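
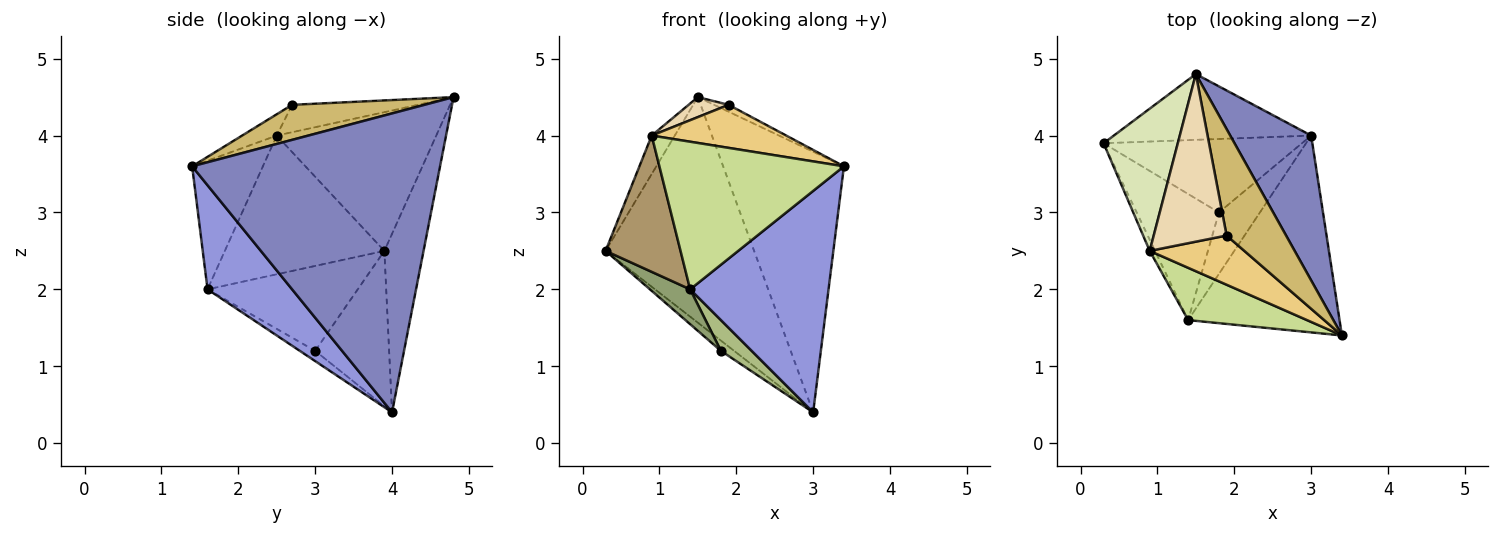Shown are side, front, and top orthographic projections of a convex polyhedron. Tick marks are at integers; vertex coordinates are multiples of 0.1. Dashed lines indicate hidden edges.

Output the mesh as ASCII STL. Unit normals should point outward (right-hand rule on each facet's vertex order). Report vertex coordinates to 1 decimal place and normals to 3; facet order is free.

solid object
 facet normal -0.246 0.931 -0.271
  outer loop
   vertex 1.5 4.8 4.5
   vertex 3.0 4.0 0.4
   vertex 0.3 3.9 2.5
  endloop
 endfacet
 facet normal 0.873 0.426 0.237
  outer loop
   vertex 1.5 4.8 4.5
   vertex 3.4 1.4 3.6
   vertex 3.0 4.0 0.4
  endloop
 endfacet
 facet normal 0.415 -0.680 -0.604
  outer loop
   vertex 1.4 1.6 2.0
   vertex 3.0 4.0 0.4
   vertex 3.4 1.4 3.6
  endloop
 endfacet
 facet normal -0.613 0.109 -0.783
  outer loop
   vertex 1.8 3.0 1.2
   vertex 0.3 3.9 2.5
   vertex 3.0 4.0 0.4
  endloop
 endfacet
 facet normal -0.705 -0.189 -0.683
  outer loop
   vertex 1.8 3.0 1.2
   vertex 1.4 1.6 2.0
   vertex 0.3 3.9 2.5
  endloop
 endfacet
 facet normal -0.218 -0.436 -0.873
  outer loop
   vertex 1.8 3.0 1.2
   vertex 3.0 4.0 0.4
   vertex 1.4 1.6 2.0
  endloop
 endfacet
 facet normal -0.340 -0.887 0.314
  outer loop
   vertex 0.9 2.5 4.0
   vertex 1.4 1.6 2.0
   vertex 3.4 1.4 3.6
  endloop
 endfacet
 facet normal -0.875 0.126 0.468
  outer loop
   vertex 0.9 2.5 4.0
   vertex 1.5 4.8 4.5
   vertex 0.3 3.9 2.5
  endloop
 endfacet
 facet normal -0.905 -0.425 -0.035
  outer loop
   vertex 0.9 2.5 4.0
   vertex 0.3 3.9 2.5
   vertex 1.4 1.6 2.0
  endloop
 endfacet
 facet normal 0.507 0.056 0.860
  outer loop
   vertex 1.9 2.7 4.4
   vertex 3.4 1.4 3.6
   vertex 1.5 4.8 4.5
  endloop
 endfacet
 facet normal -0.167 -0.649 0.742
  outer loop
   vertex 1.9 2.7 4.4
   vertex 0.9 2.5 4.0
   vertex 3.4 1.4 3.6
  endloop
 endfacet
 facet normal -0.350 -0.111 0.930
  outer loop
   vertex 1.9 2.7 4.4
   vertex 1.5 4.8 4.5
   vertex 0.9 2.5 4.0
  endloop
 endfacet
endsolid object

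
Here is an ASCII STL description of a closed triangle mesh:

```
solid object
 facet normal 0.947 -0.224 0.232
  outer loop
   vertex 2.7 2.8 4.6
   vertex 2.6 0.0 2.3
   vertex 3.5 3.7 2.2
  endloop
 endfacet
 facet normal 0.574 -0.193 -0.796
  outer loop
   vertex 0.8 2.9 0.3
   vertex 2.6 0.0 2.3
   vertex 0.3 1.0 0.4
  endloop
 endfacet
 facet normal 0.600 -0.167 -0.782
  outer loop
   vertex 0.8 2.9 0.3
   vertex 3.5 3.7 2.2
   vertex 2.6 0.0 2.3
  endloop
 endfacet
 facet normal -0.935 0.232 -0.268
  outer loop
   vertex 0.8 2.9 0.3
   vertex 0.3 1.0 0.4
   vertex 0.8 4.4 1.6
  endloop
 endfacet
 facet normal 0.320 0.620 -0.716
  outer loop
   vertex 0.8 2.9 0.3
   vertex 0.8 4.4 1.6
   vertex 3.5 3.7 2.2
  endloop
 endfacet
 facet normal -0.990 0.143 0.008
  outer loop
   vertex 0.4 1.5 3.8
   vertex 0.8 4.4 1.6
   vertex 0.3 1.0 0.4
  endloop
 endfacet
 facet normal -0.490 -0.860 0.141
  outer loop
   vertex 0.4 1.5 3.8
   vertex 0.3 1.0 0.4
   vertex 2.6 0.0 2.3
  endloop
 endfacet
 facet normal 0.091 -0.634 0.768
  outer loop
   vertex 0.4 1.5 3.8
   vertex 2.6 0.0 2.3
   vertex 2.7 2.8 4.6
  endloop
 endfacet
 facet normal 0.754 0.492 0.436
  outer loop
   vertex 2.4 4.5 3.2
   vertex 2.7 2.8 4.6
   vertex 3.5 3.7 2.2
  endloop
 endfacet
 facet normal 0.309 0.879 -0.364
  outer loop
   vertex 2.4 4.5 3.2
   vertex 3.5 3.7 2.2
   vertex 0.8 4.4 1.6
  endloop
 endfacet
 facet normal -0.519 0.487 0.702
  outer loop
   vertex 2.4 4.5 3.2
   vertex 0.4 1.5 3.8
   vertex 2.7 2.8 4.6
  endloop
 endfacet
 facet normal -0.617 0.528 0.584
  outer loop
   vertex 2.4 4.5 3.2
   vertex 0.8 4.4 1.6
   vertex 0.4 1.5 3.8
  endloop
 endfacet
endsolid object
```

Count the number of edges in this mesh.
18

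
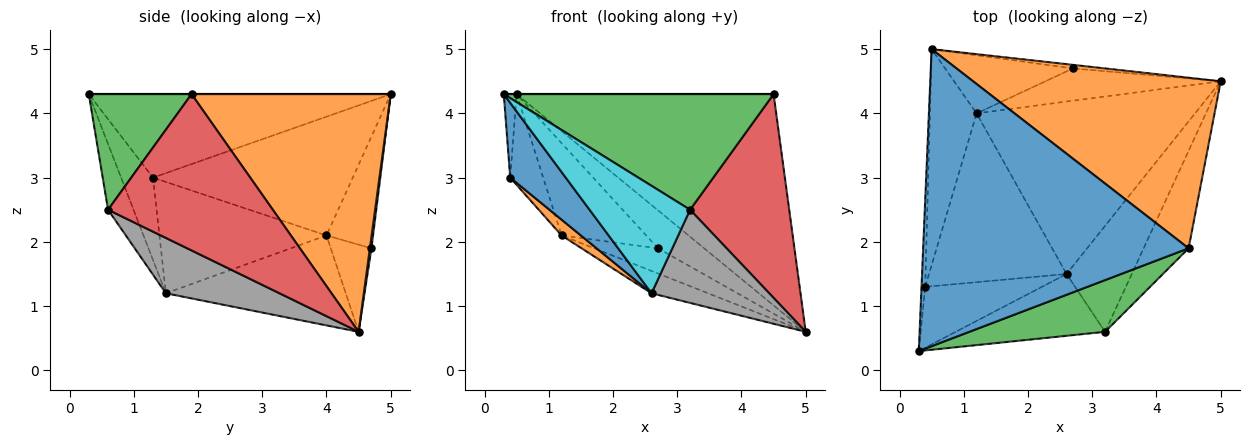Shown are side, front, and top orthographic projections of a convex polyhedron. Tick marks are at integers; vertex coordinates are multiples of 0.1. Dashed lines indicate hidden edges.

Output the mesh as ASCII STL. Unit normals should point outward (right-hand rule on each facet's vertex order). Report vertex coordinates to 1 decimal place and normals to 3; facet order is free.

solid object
 facet normal 0.000 0.000 1.000
  outer loop
   vertex 4.5 1.9 4.3
   vertex 0.5 5.0 4.3
   vertex 0.3 0.3 4.3
  endloop
 endfacet
 facet normal 0.516 0.666 0.538
  outer loop
   vertex 4.5 1.9 4.3
   vertex 5.0 4.5 0.6
   vertex 0.5 5.0 4.3
  endloop
 endfacet
 facet normal 0.328 -0.862 0.386
  outer loop
   vertex 3.2 0.6 2.5
   vertex 4.5 1.9 4.3
   vertex 0.3 0.3 4.3
  endloop
 endfacet
 facet normal 0.832 -0.501 -0.239
  outer loop
   vertex 3.2 0.6 2.5
   vertex 5.0 4.5 0.6
   vertex 4.5 1.9 4.3
  endloop
 endfacet
 facet normal 0.034 0.995 -0.094
  outer loop
   vertex 2.7 4.7 1.9
   vertex 0.5 5.0 4.3
   vertex 5.0 4.5 0.6
  endloop
 endfacet
 facet normal -0.365 0.573 -0.734
  outer loop
   vertex 2.7 4.7 1.9
   vertex 5.0 4.5 0.6
   vertex 1.2 4.0 2.1
  endloop
 endfacet
 facet normal -0.422 0.767 -0.483
  outer loop
   vertex 2.7 4.7 1.9
   vertex 1.2 4.0 2.1
   vertex 0.5 5.0 4.3
  endloop
 endfacet
 facet normal 0.537 -0.557 -0.633
  outer loop
   vertex 2.6 1.5 1.2
   vertex 5.0 4.5 0.6
   vertex 3.2 0.6 2.5
  endloop
 endfacet
 facet normal -0.378 0.119 -0.918
  outer loop
   vertex 2.6 1.5 1.2
   vertex 1.2 4.0 2.1
   vertex 5.0 4.5 0.6
  endloop
 endfacet
 facet normal -0.215 -0.847 -0.487
  outer loop
   vertex 2.6 1.5 1.2
   vertex 3.2 0.6 2.5
   vertex 0.3 0.3 4.3
  endloop
 endfacet
 facet normal -0.407 -0.709 -0.576
  outer loop
   vertex 0.4 1.3 3.0
   vertex 2.6 1.5 1.2
   vertex 0.3 0.3 4.3
  endloop
 endfacet
 facet normal -0.628 -0.072 -0.775
  outer loop
   vertex 0.4 1.3 3.0
   vertex 1.2 4.0 2.1
   vertex 2.6 1.5 1.2
  endloop
 endfacet
 facet normal -0.998 0.042 -0.044
  outer loop
   vertex 0.4 1.3 3.0
   vertex 0.3 0.3 4.3
   vertex 0.5 5.0 4.3
  endloop
 endfacet
 facet normal -0.920 0.152 -0.362
  outer loop
   vertex 0.4 1.3 3.0
   vertex 0.5 5.0 4.3
   vertex 1.2 4.0 2.1
  endloop
 endfacet
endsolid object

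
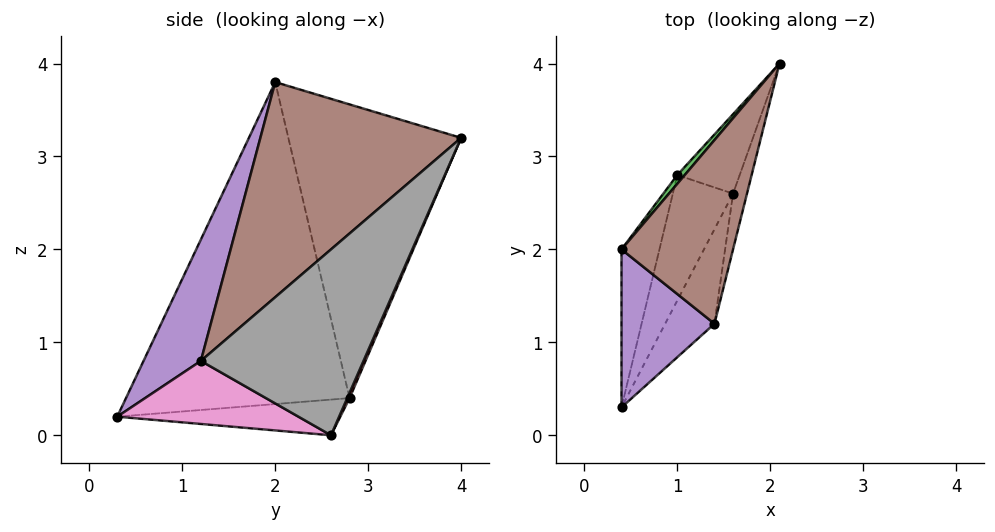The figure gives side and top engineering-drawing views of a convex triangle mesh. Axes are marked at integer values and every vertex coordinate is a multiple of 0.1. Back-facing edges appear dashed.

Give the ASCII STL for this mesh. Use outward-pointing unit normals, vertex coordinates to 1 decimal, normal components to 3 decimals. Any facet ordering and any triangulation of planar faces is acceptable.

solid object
 facet normal -0.964 0.240 -0.114
  outer loop
   vertex 1.0 2.8 0.4
   vertex 0.4 0.3 0.2
   vertex 0.4 2.0 3.8
  endloop
 endfacet
 facet normal -0.501 0.188 -0.845
  outer loop
   vertex 1.0 2.8 0.4
   vertex 1.6 2.6 0.0
   vertex 0.4 0.3 0.2
  endloop
 endfacet
 facet normal -0.759 0.651 0.019
  outer loop
   vertex 1.0 2.8 0.4
   vertex 0.4 2.0 3.8
   vertex 2.1 4.0 3.2
  endloop
 endfacet
 facet normal 0.034 0.914 -0.405
  outer loop
   vertex 1.0 2.8 0.4
   vertex 2.1 4.0 3.2
   vertex 1.6 2.6 0.0
  endloop
 endfacet
 facet normal 0.487 -0.790 0.373
  outer loop
   vertex 1.4 1.2 0.8
   vertex 0.4 2.0 3.8
   vertex 0.4 0.3 0.2
  endloop
 endfacet
 facet normal 0.756 -0.525 0.392
  outer loop
   vertex 1.4 1.2 0.8
   vertex 2.1 4.0 3.2
   vertex 0.4 2.0 3.8
  endloop
 endfacet
 facet normal 0.714 -0.421 -0.559
  outer loop
   vertex 1.4 1.2 0.8
   vertex 0.4 0.3 0.2
   vertex 1.6 2.6 0.0
  endloop
 endfacet
 facet normal 0.981 -0.182 -0.074
  outer loop
   vertex 1.4 1.2 0.8
   vertex 1.6 2.6 0.0
   vertex 2.1 4.0 3.2
  endloop
 endfacet
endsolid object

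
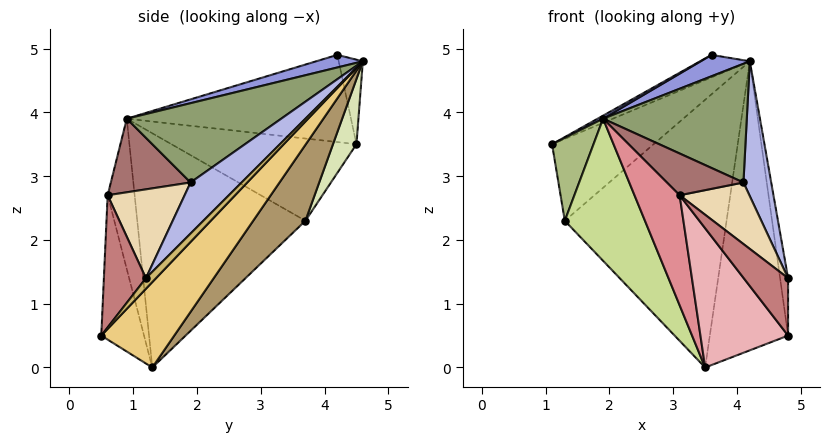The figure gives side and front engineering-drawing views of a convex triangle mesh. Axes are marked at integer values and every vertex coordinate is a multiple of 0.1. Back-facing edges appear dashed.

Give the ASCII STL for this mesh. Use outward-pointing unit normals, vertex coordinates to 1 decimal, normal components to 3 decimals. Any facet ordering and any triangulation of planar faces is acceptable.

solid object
 facet normal -0.313 0.644 0.698
  outer loop
   vertex 3.6 4.2 4.9
   vertex 4.2 4.6 4.8
   vertex 1.1 4.5 3.5
  endloop
 endfacet
 facet normal -0.490 -0.012 0.872
  outer loop
   vertex 3.6 4.2 4.9
   vertex 1.1 4.5 3.5
   vertex 1.9 0.9 3.9
  endloop
 endfacet
 facet normal 0.435 -0.459 0.775
  outer loop
   vertex 3.6 4.2 4.9
   vertex 1.9 0.9 3.9
   vertex 4.2 4.6 4.8
  endloop
 endfacet
 facet normal 0.742 -0.404 0.535
  outer loop
   vertex 4.1 1.9 2.9
   vertex 4.8 1.2 1.4
   vertex 4.2 4.6 4.8
  endloop
 endfacet
 facet normal 0.536 -0.499 0.681
  outer loop
   vertex 4.1 1.9 2.9
   vertex 4.2 4.6 4.8
   vertex 1.9 0.9 3.9
  endloop
 endfacet
 facet normal -0.976 -0.219 -0.017
  outer loop
   vertex 1.3 3.7 2.3
   vertex 1.9 0.9 3.9
   vertex 1.1 4.5 3.5
  endloop
 endfacet
 facet normal -0.834 -0.397 -0.383
  outer loop
   vertex 1.3 3.7 2.3
   vertex 3.5 1.3 0.0
   vertex 1.9 0.9 3.9
  endloop
 endfacet
 facet normal 0.192 0.831 -0.522
  outer loop
   vertex 1.3 3.7 2.3
   vertex 1.1 4.5 3.5
   vertex 4.2 4.6 4.8
  endloop
 endfacet
 facet normal 0.252 0.780 -0.573
  outer loop
   vertex 1.3 3.7 2.3
   vertex 4.2 4.6 4.8
   vertex 3.5 1.3 0.0
  endloop
 endfacet
 facet normal 0.705 0.560 -0.435
  outer loop
   vertex 4.8 0.5 0.5
   vertex 4.2 4.6 4.8
   vertex 4.8 1.2 1.4
  endloop
 endfacet
 facet normal 0.584 0.627 -0.516
  outer loop
   vertex 4.8 0.5 0.5
   vertex 3.5 1.3 0.0
   vertex 4.2 4.6 4.8
  endloop
 endfacet
 facet normal 0.619 -0.561 0.550
  outer loop
   vertex 3.1 0.6 2.7
   vertex 4.8 1.2 1.4
   vertex 4.1 1.9 2.9
  endloop
 endfacet
 facet normal 0.538 -0.516 0.667
  outer loop
   vertex 3.1 0.6 2.7
   vertex 4.1 1.9 2.9
   vertex 1.9 0.9 3.9
  endloop
 endfacet
 facet normal 0.599 -0.632 0.492
  outer loop
   vertex 3.1 0.6 2.7
   vertex 4.8 0.5 0.5
   vertex 4.8 1.2 1.4
  endloop
 endfacet
 facet normal -0.492 -0.822 -0.286
  outer loop
   vertex 3.1 0.6 2.7
   vertex 1.9 0.9 3.9
   vertex 3.5 1.3 0.0
  endloop
 endfacet
 facet normal -0.420 -0.861 -0.286
  outer loop
   vertex 3.1 0.6 2.7
   vertex 3.5 1.3 0.0
   vertex 4.8 0.5 0.5
  endloop
 endfacet
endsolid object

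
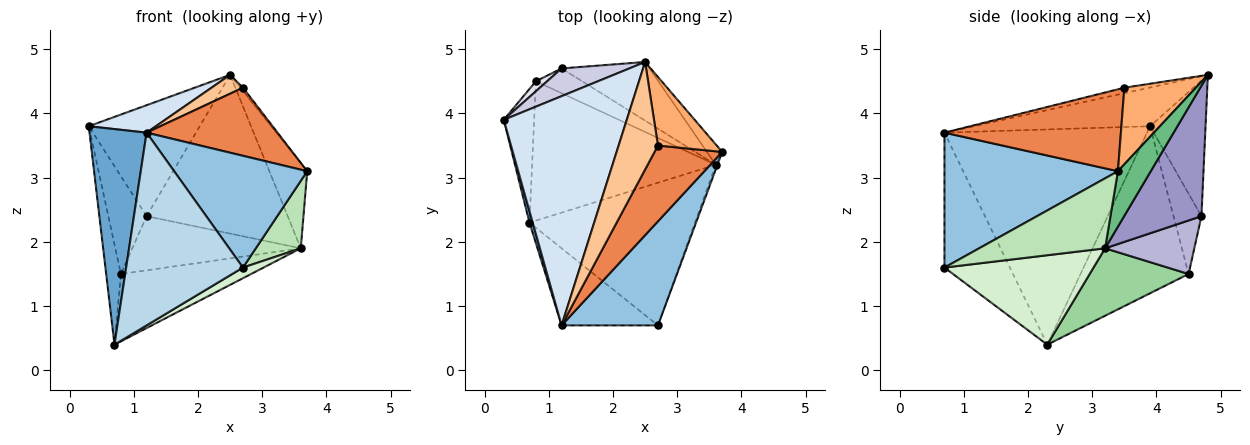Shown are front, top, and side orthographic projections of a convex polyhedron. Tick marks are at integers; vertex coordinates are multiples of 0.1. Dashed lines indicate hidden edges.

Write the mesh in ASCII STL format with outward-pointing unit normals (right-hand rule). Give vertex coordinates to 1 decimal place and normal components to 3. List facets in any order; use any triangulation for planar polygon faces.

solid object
 facet normal -0.962 -0.271 0.014
  outer loop
   vertex 0.7 2.3 0.4
   vertex 1.2 0.7 3.7
   vertex 0.3 3.9 3.8
  endloop
 endfacet
 facet normal 0.690 -0.530 0.493
  outer loop
   vertex 2.7 0.7 1.6
   vertex 3.7 3.4 3.1
   vertex 1.2 0.7 3.7
  endloop
 endfacet
 facet normal -0.461 -0.824 -0.330
  outer loop
   vertex 2.7 0.7 1.6
   vertex 1.2 0.7 3.7
   vertex 0.7 2.3 0.4
  endloop
 endfacet
 facet normal -0.298 -0.113 0.948
  outer loop
   vertex 2.5 4.8 4.6
   vertex 0.3 3.9 3.8
   vertex 1.2 0.7 3.7
  endloop
 endfacet
 facet normal 0.669 -0.497 0.553
  outer loop
   vertex 2.7 3.5 4.4
   vertex 1.2 0.7 3.7
   vertex 3.7 3.4 3.1
  endloop
 endfacet
 facet normal 0.793 0.029 0.608
  outer loop
   vertex 2.7 3.5 4.4
   vertex 3.7 3.4 3.1
   vertex 2.5 4.8 4.6
  endloop
 endfacet
 facet normal -0.136 -0.171 0.976
  outer loop
   vertex 2.7 3.5 4.4
   vertex 2.5 4.8 4.6
   vertex 1.2 0.7 3.7
  endloop
 endfacet
 facet normal -0.975 0.133 -0.177
  outer loop
   vertex 0.8 4.5 1.5
   vertex 0.7 2.3 0.4
   vertex 0.3 3.9 3.8
  endloop
 endfacet
 facet normal 0.645 0.743 -0.178
  outer loop
   vertex 3.6 3.2 1.9
   vertex 2.5 4.8 4.6
   vertex 3.7 3.4 3.1
  endloop
 endfacet
 facet normal 0.314 0.413 -0.855
  outer loop
   vertex 3.6 3.2 1.9
   vertex 0.7 2.3 0.4
   vertex 0.8 4.5 1.5
  endloop
 endfacet
 facet normal 0.942 -0.336 -0.022
  outer loop
   vertex 3.6 3.2 1.9
   vertex 3.7 3.4 3.1
   vertex 2.7 0.7 1.6
  endloop
 endfacet
 facet normal 0.474 -0.065 -0.878
  outer loop
   vertex 3.6 3.2 1.9
   vertex 2.7 0.7 1.6
   vertex 0.7 2.3 0.4
  endloop
 endfacet
 facet normal 0.457 0.834 -0.308
  outer loop
   vertex 1.2 4.7 2.4
   vertex 2.5 4.8 4.6
   vertex 3.6 3.2 1.9
  endloop
 endfacet
 facet normal 0.434 0.819 -0.375
  outer loop
   vertex 1.2 4.7 2.4
   vertex 3.6 3.2 1.9
   vertex 0.8 4.5 1.5
  endloop
 endfacet
 facet normal -0.436 0.873 0.218
  outer loop
   vertex 1.2 4.7 2.4
   vertex 0.3 3.9 3.8
   vertex 2.5 4.8 4.6
  endloop
 endfacet
 facet normal -0.588 0.805 0.082
  outer loop
   vertex 1.2 4.7 2.4
   vertex 0.8 4.5 1.5
   vertex 0.3 3.9 3.8
  endloop
 endfacet
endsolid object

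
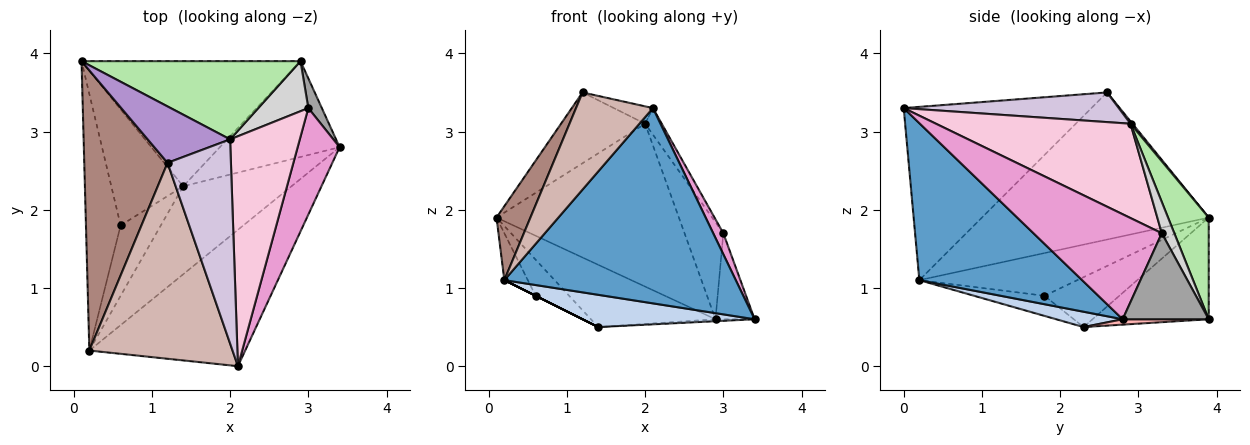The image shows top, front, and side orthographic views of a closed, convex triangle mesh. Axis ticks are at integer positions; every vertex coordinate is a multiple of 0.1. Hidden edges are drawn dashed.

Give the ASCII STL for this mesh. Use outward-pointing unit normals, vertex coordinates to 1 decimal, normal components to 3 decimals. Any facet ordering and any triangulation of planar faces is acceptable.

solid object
 facet normal 0.500 -0.710 -0.496
  outer loop
   vertex 0.2 0.2 1.1
   vertex 3.4 2.8 0.6
   vertex 2.1 0.0 3.3
  endloop
 endfacet
 facet normal 0.132 -0.341 -0.931
  outer loop
   vertex 0.2 0.2 1.1
   vertex 1.4 2.3 0.5
   vertex 3.4 2.8 0.6
  endloop
 endfacet
 facet normal -0.553 0.247 -0.796
  outer loop
   vertex 0.6 1.8 0.9
   vertex 0.1 3.9 1.9
   vertex 1.4 2.3 0.5
  endloop
 endfacet
 facet normal -0.771 0.115 -0.626
  outer loop
   vertex 0.6 1.8 0.9
   vertex 0.2 0.2 1.1
   vertex 0.1 3.9 1.9
  endloop
 endfacet
 facet normal -0.447 0.000 -0.894
  outer loop
   vertex 0.6 1.8 0.9
   vertex 1.4 2.3 0.5
   vertex 0.2 0.2 1.1
  endloop
 endfacet
 facet normal 0.197 0.884 0.424
  outer loop
   vertex 2.9 3.9 0.6
   vertex 0.1 3.9 1.9
   vertex 2.0 2.9 3.1
  endloop
 endfacet
 facet normal -0.384 0.411 -0.827
  outer loop
   vertex 2.9 3.9 0.6
   vertex 1.4 2.3 0.5
   vertex 0.1 3.9 1.9
  endloop
 endfacet
 facet normal 0.045 0.020 -0.999
  outer loop
   vertex 2.9 3.9 0.6
   vertex 3.4 2.8 0.6
   vertex 1.4 2.3 0.5
  endloop
 endfacet
 facet normal 0.018 0.782 0.623
  outer loop
   vertex 1.2 2.6 3.5
   vertex 2.0 2.9 3.1
   vertex 0.1 3.9 1.9
  endloop
 endfacet
 facet normal 0.423 0.077 0.903
  outer loop
   vertex 1.2 2.6 3.5
   vertex 2.1 0.0 3.3
   vertex 2.0 2.9 3.1
  endloop
 endfacet
 facet normal -0.863 -0.129 0.489
  outer loop
   vertex 1.2 2.6 3.5
   vertex 0.1 3.9 1.9
   vertex 0.2 0.2 1.1
  endloop
 endfacet
 facet normal -0.735 -0.301 0.607
  outer loop
   vertex 1.2 2.6 3.5
   vertex 0.2 0.2 1.1
   vertex 2.1 0.0 3.3
  endloop
 endfacet
 facet normal 0.926 -0.073 0.370
  outer loop
   vertex 3.0 3.3 1.7
   vertex 2.1 0.0 3.3
   vertex 3.4 2.8 0.6
  endloop
 endfacet
 facet normal 0.802 0.069 0.593
  outer loop
   vertex 3.0 3.3 1.7
   vertex 2.0 2.9 3.1
   vertex 2.1 0.0 3.3
  endloop
 endfacet
 facet normal 0.901 0.410 0.142
  outer loop
   vertex 3.0 3.3 1.7
   vertex 3.4 2.8 0.6
   vertex 2.9 3.9 0.6
  endloop
 endfacet
 facet normal 0.276 0.854 0.441
  outer loop
   vertex 3.0 3.3 1.7
   vertex 2.9 3.9 0.6
   vertex 2.0 2.9 3.1
  endloop
 endfacet
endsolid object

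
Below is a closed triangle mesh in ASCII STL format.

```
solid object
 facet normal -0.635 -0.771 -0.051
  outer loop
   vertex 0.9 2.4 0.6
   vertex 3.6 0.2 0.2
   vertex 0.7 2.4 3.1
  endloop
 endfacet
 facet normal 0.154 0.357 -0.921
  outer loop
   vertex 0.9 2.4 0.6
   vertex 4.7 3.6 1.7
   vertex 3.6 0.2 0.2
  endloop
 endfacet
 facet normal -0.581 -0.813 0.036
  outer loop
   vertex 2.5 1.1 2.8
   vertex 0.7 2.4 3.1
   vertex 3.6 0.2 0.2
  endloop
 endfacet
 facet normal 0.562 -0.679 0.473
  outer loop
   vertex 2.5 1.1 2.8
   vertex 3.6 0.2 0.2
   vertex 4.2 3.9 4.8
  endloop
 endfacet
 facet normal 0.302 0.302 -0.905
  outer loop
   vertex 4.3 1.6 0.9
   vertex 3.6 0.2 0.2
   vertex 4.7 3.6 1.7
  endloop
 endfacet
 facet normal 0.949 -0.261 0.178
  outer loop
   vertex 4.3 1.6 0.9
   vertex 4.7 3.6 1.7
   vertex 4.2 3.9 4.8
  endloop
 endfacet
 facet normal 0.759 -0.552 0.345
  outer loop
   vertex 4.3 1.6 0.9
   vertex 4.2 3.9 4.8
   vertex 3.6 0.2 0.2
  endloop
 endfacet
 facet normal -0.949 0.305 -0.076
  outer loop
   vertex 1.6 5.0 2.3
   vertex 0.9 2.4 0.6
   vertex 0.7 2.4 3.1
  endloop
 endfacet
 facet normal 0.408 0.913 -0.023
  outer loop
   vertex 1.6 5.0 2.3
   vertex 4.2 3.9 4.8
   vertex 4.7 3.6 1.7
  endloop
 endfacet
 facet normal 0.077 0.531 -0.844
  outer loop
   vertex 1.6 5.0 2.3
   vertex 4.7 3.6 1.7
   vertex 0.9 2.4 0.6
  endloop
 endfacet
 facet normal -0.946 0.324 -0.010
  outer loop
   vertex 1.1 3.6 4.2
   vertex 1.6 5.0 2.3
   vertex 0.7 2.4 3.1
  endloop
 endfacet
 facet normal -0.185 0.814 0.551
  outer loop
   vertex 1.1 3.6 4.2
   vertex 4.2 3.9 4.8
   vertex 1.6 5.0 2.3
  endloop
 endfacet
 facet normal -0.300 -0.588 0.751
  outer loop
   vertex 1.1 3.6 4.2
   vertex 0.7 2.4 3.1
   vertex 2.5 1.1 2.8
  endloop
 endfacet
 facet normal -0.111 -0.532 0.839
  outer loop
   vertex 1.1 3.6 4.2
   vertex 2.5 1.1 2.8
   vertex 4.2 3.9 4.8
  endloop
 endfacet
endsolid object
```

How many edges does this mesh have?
21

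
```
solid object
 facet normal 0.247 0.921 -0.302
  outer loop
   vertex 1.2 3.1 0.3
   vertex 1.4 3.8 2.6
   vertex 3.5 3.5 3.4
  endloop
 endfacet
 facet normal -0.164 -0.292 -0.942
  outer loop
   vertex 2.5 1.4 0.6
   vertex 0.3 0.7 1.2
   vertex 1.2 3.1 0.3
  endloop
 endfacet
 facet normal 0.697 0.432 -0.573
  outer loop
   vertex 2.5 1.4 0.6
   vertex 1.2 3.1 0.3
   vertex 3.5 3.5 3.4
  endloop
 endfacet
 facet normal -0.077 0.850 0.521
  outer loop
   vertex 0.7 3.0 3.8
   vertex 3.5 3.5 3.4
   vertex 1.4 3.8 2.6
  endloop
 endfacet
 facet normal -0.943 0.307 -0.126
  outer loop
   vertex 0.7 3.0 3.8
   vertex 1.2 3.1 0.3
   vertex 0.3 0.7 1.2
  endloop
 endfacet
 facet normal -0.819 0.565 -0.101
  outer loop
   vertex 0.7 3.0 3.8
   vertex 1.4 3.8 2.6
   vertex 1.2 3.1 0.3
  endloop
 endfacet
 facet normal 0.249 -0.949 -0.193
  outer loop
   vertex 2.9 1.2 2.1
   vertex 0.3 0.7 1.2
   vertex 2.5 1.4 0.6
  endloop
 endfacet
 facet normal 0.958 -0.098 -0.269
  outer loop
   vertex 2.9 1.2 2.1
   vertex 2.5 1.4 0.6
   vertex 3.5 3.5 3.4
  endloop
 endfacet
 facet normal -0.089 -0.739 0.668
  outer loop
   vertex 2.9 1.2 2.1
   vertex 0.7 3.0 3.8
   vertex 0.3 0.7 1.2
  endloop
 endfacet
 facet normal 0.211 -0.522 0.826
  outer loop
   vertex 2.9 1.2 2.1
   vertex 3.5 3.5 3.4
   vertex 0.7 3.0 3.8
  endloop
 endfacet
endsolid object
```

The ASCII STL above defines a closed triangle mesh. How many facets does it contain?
10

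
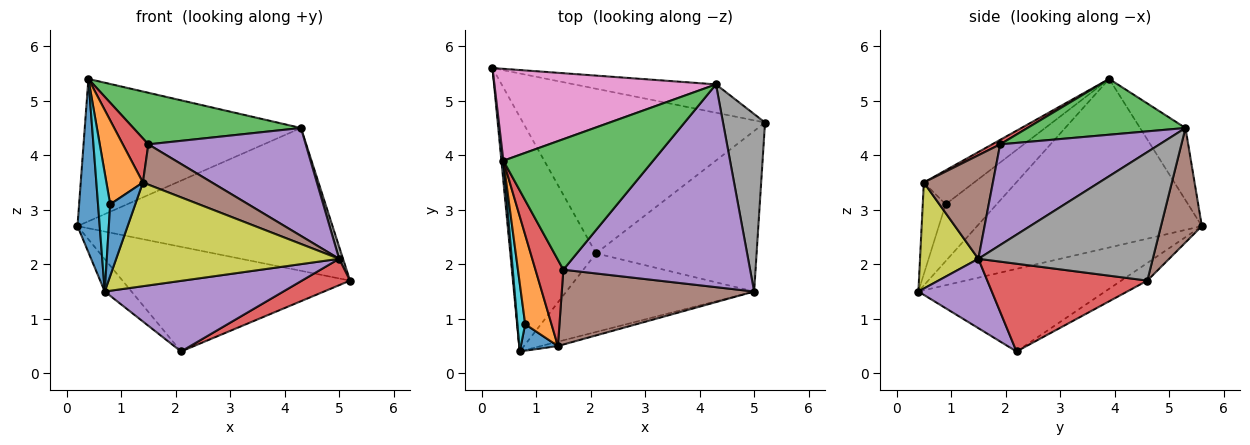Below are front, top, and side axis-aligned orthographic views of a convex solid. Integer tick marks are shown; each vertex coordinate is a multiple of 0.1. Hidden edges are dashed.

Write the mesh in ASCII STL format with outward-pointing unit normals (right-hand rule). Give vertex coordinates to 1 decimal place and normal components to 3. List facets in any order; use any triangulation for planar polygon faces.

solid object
 facet normal -0.995 -0.098 0.012
  outer loop
   vertex 0.4 3.9 5.4
   vertex 0.2 5.6 2.7
   vertex 0.7 0.4 1.5
  endloop
 endfacet
 facet normal -0.061 0.536 -0.842
  outer loop
   vertex 2.1 2.2 0.4
   vertex 0.2 5.6 2.7
   vertex 5.2 4.6 1.7
  endloop
 endfacet
 facet normal -0.690 0.099 -0.717
  outer loop
   vertex 2.1 2.2 0.4
   vertex 0.7 0.4 1.5
   vertex 0.2 5.6 2.7
  endloop
 endfacet
 facet normal 0.475 -0.143 -0.869
  outer loop
   vertex 2.1 2.2 0.4
   vertex 5.2 4.6 1.7
   vertex 5.0 1.5 2.1
  endloop
 endfacet
 facet normal 0.265 -0.644 -0.717
  outer loop
   vertex 2.1 2.2 0.4
   vertex 5.0 1.5 2.1
   vertex 0.7 0.4 1.5
  endloop
 endfacet
 facet normal 0.155 0.969 -0.192
  outer loop
   vertex 4.3 5.3 4.5
   vertex 5.2 4.6 1.7
   vertex 0.2 5.6 2.7
  endloop
 endfacet
 facet normal -0.174 0.827 0.534
  outer loop
   vertex 4.3 5.3 4.5
   vertex 0.2 5.6 2.7
   vertex 0.4 3.9 5.4
  endloop
 endfacet
 facet normal 0.950 -0.021 0.311
  outer loop
   vertex 4.3 5.3 4.5
   vertex 5.0 1.5 2.1
   vertex 5.2 4.6 1.7
  endloop
 endfacet
 facet normal 0.253 -0.967 -0.040
  outer loop
   vertex 1.4 0.5 3.5
   vertex 0.7 0.4 1.5
   vertex 5.0 1.5 2.1
  endloop
 endfacet
 facet normal -0.964 -0.230 0.132
  outer loop
   vertex 0.8 0.9 3.1
   vertex 0.4 3.9 5.4
   vertex 0.7 0.4 1.5
  endloop
 endfacet
 facet normal -0.650 -0.712 0.263
  outer loop
   vertex 0.8 0.9 3.1
   vertex 0.7 0.4 1.5
   vertex 1.4 0.5 3.5
  endloop
 endfacet
 facet normal -0.686 -0.498 0.531
  outer loop
   vertex 0.8 0.9 3.1
   vertex 1.4 0.5 3.5
   vertex 0.4 3.9 5.4
  endloop
 endfacet
 facet normal 0.327 -0.347 0.879
  outer loop
   vertex 1.5 1.9 4.2
   vertex 4.3 5.3 4.5
   vertex 0.4 3.9 5.4
  endloop
 endfacet
 facet normal 0.142 -0.451 0.881
  outer loop
   vertex 1.5 1.9 4.2
   vertex 0.4 3.9 5.4
   vertex 1.4 0.5 3.5
  endloop
 endfacet
 facet normal 0.430 -0.424 0.797
  outer loop
   vertex 1.5 1.9 4.2
   vertex 5.0 1.5 2.1
   vertex 4.3 5.3 4.5
  endloop
 endfacet
 facet normal 0.428 -0.428 0.796
  outer loop
   vertex 1.5 1.9 4.2
   vertex 1.4 0.5 3.5
   vertex 5.0 1.5 2.1
  endloop
 endfacet
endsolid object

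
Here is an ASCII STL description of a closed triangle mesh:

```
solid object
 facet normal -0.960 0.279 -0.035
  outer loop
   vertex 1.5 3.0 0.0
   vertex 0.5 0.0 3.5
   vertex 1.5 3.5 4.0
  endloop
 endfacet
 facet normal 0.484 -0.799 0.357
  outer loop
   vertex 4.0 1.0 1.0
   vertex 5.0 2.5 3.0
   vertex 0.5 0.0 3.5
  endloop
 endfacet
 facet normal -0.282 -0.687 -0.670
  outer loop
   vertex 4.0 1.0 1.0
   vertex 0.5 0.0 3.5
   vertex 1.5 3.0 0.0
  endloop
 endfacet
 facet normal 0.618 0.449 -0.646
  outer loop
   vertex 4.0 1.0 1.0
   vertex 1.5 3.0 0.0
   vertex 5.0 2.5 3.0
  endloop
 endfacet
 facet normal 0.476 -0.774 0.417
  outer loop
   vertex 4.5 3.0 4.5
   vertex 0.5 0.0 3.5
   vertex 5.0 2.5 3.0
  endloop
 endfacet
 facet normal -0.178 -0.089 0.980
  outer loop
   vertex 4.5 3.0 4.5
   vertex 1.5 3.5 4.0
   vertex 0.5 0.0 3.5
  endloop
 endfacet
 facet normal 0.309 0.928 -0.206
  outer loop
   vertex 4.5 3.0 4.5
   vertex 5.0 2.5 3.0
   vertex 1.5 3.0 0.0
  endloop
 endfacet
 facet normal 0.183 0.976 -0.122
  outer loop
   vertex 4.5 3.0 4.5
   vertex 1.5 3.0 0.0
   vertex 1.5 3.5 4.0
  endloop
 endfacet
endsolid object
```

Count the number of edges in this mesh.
12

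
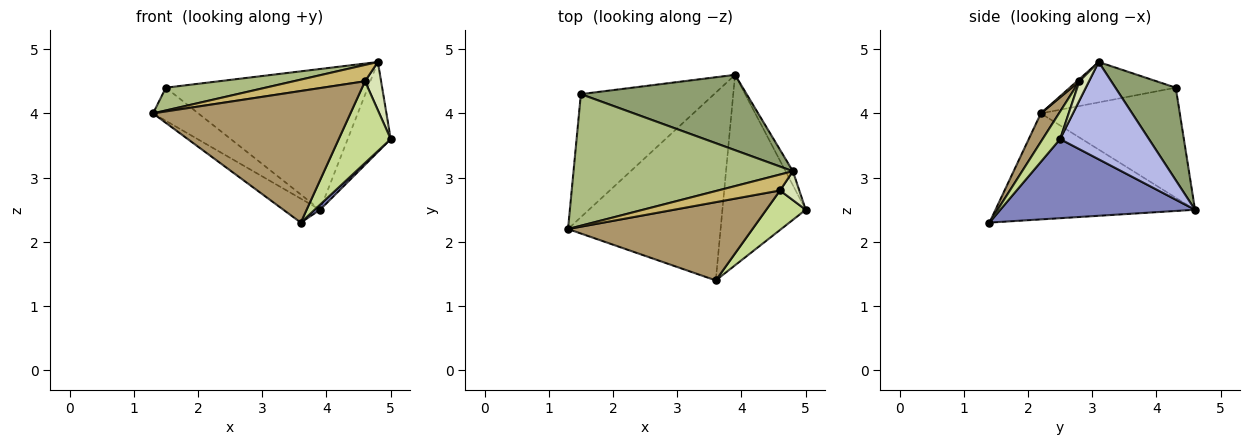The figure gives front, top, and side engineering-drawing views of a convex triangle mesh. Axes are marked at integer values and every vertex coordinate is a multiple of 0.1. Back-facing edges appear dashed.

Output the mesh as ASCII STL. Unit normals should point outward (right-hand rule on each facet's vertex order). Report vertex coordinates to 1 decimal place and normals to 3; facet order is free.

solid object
 facet normal -0.567 0.104 -0.817
  outer loop
   vertex 3.6 1.4 2.3
   vertex 1.3 2.2 4.0
   vertex 3.9 4.6 2.5
  endloop
 endfacet
 facet normal 0.688 -0.019 -0.725
  outer loop
   vertex 3.6 1.4 2.3
   vertex 3.9 4.6 2.5
   vertex 5.0 2.5 3.6
  endloop
 endfacet
 facet normal -0.623 0.203 -0.755
  outer loop
   vertex 1.5 4.3 4.4
   vertex 3.9 4.6 2.5
   vertex 1.3 2.2 4.0
  endloop
 endfacet
 facet normal 0.898 0.435 -0.068
  outer loop
   vertex 4.8 3.1 4.8
   vertex 5.0 2.5 3.6
   vertex 3.9 4.6 2.5
  endloop
 endfacet
 facet normal 0.255 0.853 0.456
  outer loop
   vertex 4.8 3.1 4.8
   vertex 3.9 4.6 2.5
   vertex 1.5 4.3 4.4
  endloop
 endfacet
 facet normal -0.178 -0.168 0.970
  outer loop
   vertex 4.8 3.1 4.8
   vertex 1.5 4.3 4.4
   vertex 1.3 2.2 4.0
  endloop
 endfacet
 facet normal 0.290 -0.862 0.416
  outer loop
   vertex 4.6 2.8 4.5
   vertex 3.6 1.4 2.3
   vertex 5.0 2.5 3.6
  endloop
 endfacet
 facet normal 0.457 -0.762 0.457
  outer loop
   vertex 4.6 2.8 4.5
   vertex 5.0 2.5 3.6
   vertex 4.8 3.1 4.8
  endloop
 endfacet
 facet normal 0.079 -0.857 0.510
  outer loop
   vertex 4.6 2.8 4.5
   vertex 1.3 2.2 4.0
   vertex 3.6 1.4 2.3
  endloop
 endfacet
 facet normal 0.024 -0.715 0.699
  outer loop
   vertex 4.6 2.8 4.5
   vertex 4.8 3.1 4.8
   vertex 1.3 2.2 4.0
  endloop
 endfacet
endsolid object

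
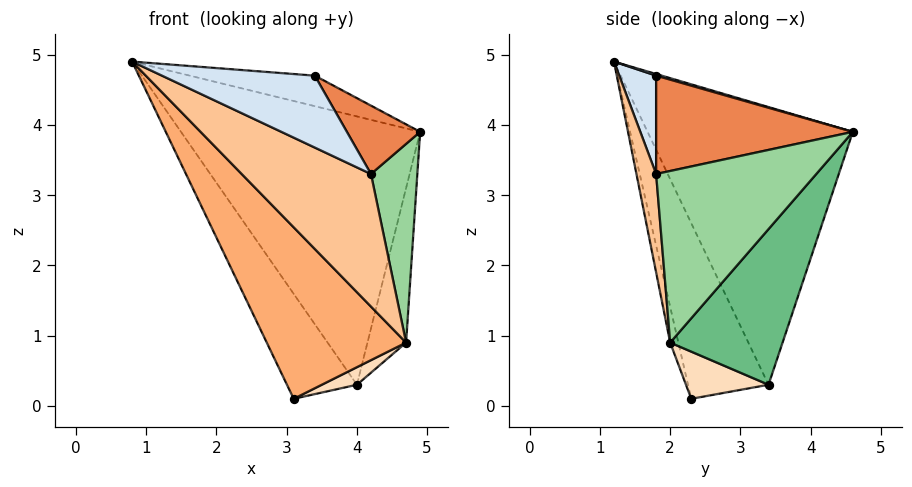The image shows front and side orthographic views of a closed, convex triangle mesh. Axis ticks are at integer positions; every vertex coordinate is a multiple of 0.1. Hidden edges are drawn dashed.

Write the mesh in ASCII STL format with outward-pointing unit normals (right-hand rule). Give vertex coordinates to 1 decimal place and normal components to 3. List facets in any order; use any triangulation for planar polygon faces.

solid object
 facet normal -0.649 0.756 -0.090
  outer loop
   vertex 4.0 3.4 0.3
   vertex 0.8 1.2 4.9
   vertex 4.9 4.6 3.9
  endloop
 endfacet
 facet normal -0.738 0.642 -0.207
  outer loop
   vertex 4.0 3.4 0.3
   vertex 3.1 2.3 0.1
   vertex 0.8 1.2 4.9
  endloop
 endfacet
 facet normal 0.012 0.269 0.963
  outer loop
   vertex 3.4 1.8 4.7
   vertex 4.9 4.6 3.9
   vertex 0.8 1.2 4.9
  endloop
 endfacet
 facet normal 0.233 -0.963 0.133
  outer loop
   vertex 3.4 1.8 4.7
   vertex 0.8 1.2 4.9
   vertex 4.2 1.8 3.3
  endloop
 endfacet
 facet normal 0.826 -0.308 0.472
  outer loop
   vertex 3.4 1.8 4.7
   vertex 4.2 1.8 3.3
   vertex 4.9 4.6 3.9
  endloop
 endfacet
 facet normal -0.057 -0.967 -0.249
  outer loop
   vertex 4.7 2.0 0.9
   vertex 0.8 1.2 4.9
   vertex 3.1 2.3 0.1
  endloop
 endfacet
 facet normal 0.150 -0.987 -0.051
  outer loop
   vertex 4.7 2.0 0.9
   vertex 4.2 1.8 3.3
   vertex 0.8 1.2 4.9
  endloop
 endfacet
 facet normal 0.414 -0.176 -0.893
  outer loop
   vertex 4.7 2.0 0.9
   vertex 3.1 2.3 0.1
   vertex 4.0 3.4 0.3
  endloop
 endfacet
 facet normal 0.894 0.307 -0.326
  outer loop
   vertex 4.7 2.0 0.9
   vertex 4.0 3.4 0.3
   vertex 4.9 4.6 3.9
  endloop
 endfacet
 facet normal 0.946 -0.274 0.174
  outer loop
   vertex 4.7 2.0 0.9
   vertex 4.9 4.6 3.9
   vertex 4.2 1.8 3.3
  endloop
 endfacet
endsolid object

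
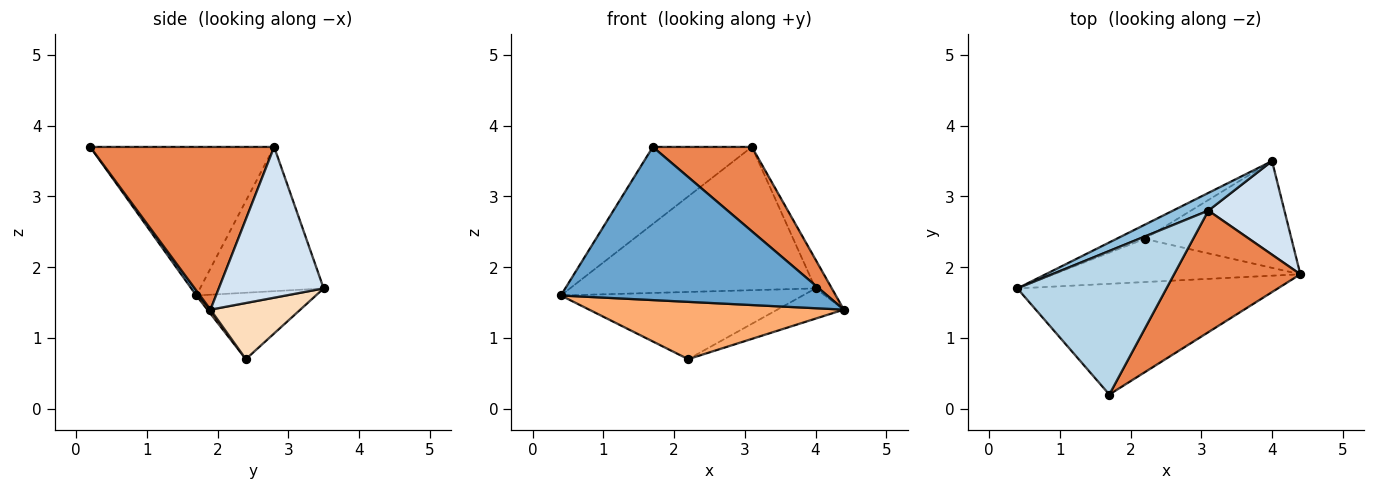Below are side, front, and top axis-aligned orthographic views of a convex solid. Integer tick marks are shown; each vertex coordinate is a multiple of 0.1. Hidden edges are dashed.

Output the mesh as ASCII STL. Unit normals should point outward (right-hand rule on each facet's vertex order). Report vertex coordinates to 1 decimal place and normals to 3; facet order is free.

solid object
 facet normal 0.011 -0.810 -0.586
  outer loop
   vertex 1.7 0.2 3.7
   vertex 0.4 1.7 1.6
   vertex 4.4 1.9 1.4
  endloop
 endfacet
 facet normal -0.447 0.888 0.110
  outer loop
   vertex 3.1 2.8 3.7
   vertex 4.0 3.5 1.7
   vertex 0.4 1.7 1.6
  endloop
 endfacet
 facet normal -0.660 0.355 0.662
  outer loop
   vertex 3.1 2.8 3.7
   vertex 0.4 1.7 1.6
   vertex 1.7 0.2 3.7
  endloop
 endfacet
 facet normal 0.884 0.137 0.446
  outer loop
   vertex 3.1 2.8 3.7
   vertex 4.4 1.9 1.4
   vertex 4.0 3.5 1.7
  endloop
 endfacet
 facet normal 0.727 -0.391 0.564
  outer loop
   vertex 3.1 2.8 3.7
   vertex 1.7 0.2 3.7
   vertex 4.4 1.9 1.4
  endloop
 endfacet
 facet normal 0.010 -0.799 -0.602
  outer loop
   vertex 2.2 2.4 0.7
   vertex 4.4 1.9 1.4
   vertex 0.4 1.7 1.6
  endloop
 endfacet
 facet normal -0.435 0.881 -0.185
  outer loop
   vertex 2.2 2.4 0.7
   vertex 0.4 1.7 1.6
   vertex 4.0 3.5 1.7
  endloop
 endfacet
 facet normal 0.345 0.256 -0.903
  outer loop
   vertex 2.2 2.4 0.7
   vertex 4.0 3.5 1.7
   vertex 4.4 1.9 1.4
  endloop
 endfacet
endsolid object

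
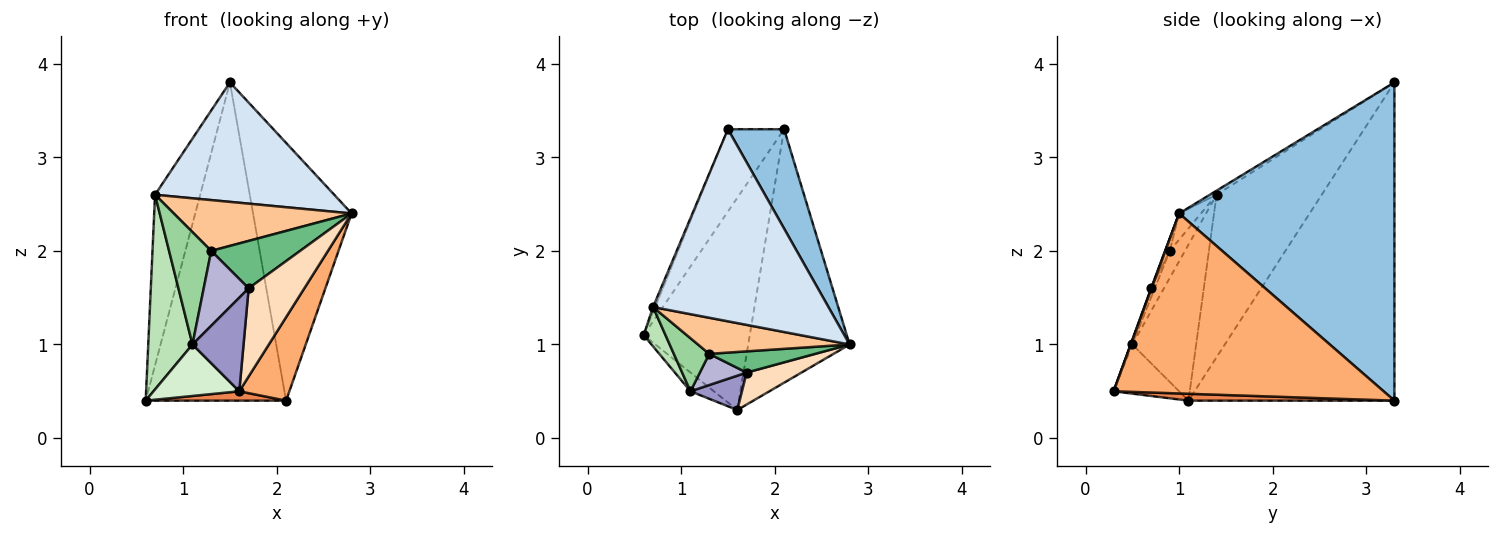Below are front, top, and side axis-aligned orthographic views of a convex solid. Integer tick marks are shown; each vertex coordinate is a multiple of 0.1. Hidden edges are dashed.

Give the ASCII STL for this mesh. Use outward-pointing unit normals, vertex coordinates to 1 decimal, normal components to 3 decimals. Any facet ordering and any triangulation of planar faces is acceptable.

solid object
 facet normal -0.818 0.557 -0.144
  outer loop
   vertex 1.5 3.3 3.8
   vertex 2.1 3.3 0.4
   vertex 0.6 1.1 0.4
  endloop
 endfacet
 facet normal 0.898 0.411 0.158
  outer loop
   vertex 1.5 3.3 3.8
   vertex 2.8 1.0 2.4
   vertex 2.1 3.3 0.4
  endloop
 endfacet
 facet normal -0.919 0.394 -0.012
  outer loop
   vertex 0.7 1.4 2.6
   vertex 1.5 3.3 3.8
   vertex 0.6 1.1 0.4
  endloop
 endfacet
 facet normal -0.020 -0.528 0.849
  outer loop
   vertex 0.7 1.4 2.6
   vertex 2.8 1.0 2.4
   vertex 1.5 3.3 3.8
  endloop
 endfacet
 facet normal 0.065 -0.044 -0.997
  outer loop
   vertex 1.6 0.3 0.5
   vertex 0.6 1.1 0.4
   vertex 2.1 3.3 0.4
  endloop
 endfacet
 facet normal 0.860 -0.160 -0.484
  outer loop
   vertex 1.6 0.3 0.5
   vertex 2.1 3.3 0.4
   vertex 2.8 1.0 2.4
  endloop
 endfacet
 facet normal -0.100 -0.811 0.576
  outer loop
   vertex 1.3 0.9 2.0
   vertex 2.8 1.0 2.4
   vertex 0.7 1.4 2.6
  endloop
 endfacet
 facet normal 0.008 -0.940 0.341
  outer loop
   vertex 1.7 0.7 1.6
   vertex 1.6 0.3 0.5
   vertex 2.8 1.0 2.4
  endloop
 endfacet
 facet normal -0.048 -0.912 0.408
  outer loop
   vertex 1.7 0.7 1.6
   vertex 2.8 1.0 2.4
   vertex 1.3 0.9 2.0
  endloop
 endfacet
 facet normal -0.310 -0.860 0.406
  outer loop
   vertex 1.1 0.5 1.0
   vertex 1.3 0.9 2.0
   vertex 0.7 1.4 2.6
  endloop
 endfacet
 facet normal -0.816 -0.566 0.114
  outer loop
   vertex 1.1 0.5 1.0
   vertex 0.7 1.4 2.6
   vertex 0.6 1.1 0.4
  endloop
 endfacet
 facet normal -0.583 -0.764 -0.278
  outer loop
   vertex 1.1 0.5 1.0
   vertex 0.6 1.1 0.4
   vertex 1.6 0.3 0.5
  endloop
 endfacet
 facet normal -0.031 -0.938 0.344
  outer loop
   vertex 1.1 0.5 1.0
   vertex 1.6 0.3 0.5
   vertex 1.7 0.7 1.6
  endloop
 endfacet
 facet normal -0.077 -0.920 0.383
  outer loop
   vertex 1.1 0.5 1.0
   vertex 1.7 0.7 1.6
   vertex 1.3 0.9 2.0
  endloop
 endfacet
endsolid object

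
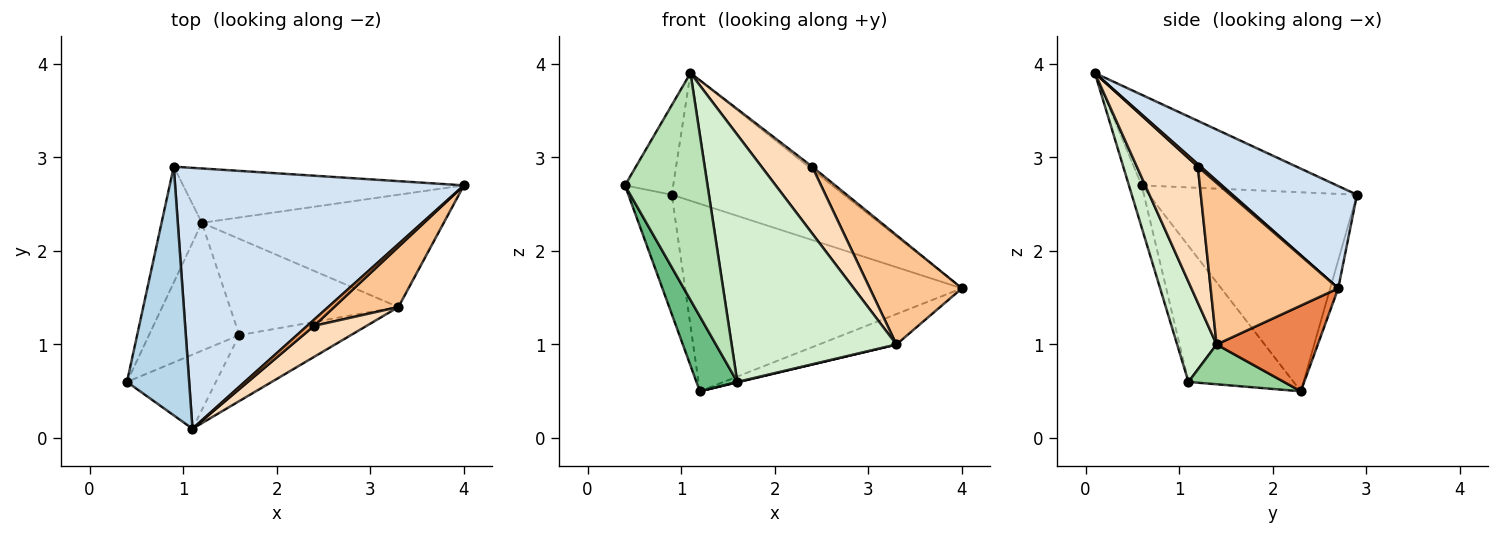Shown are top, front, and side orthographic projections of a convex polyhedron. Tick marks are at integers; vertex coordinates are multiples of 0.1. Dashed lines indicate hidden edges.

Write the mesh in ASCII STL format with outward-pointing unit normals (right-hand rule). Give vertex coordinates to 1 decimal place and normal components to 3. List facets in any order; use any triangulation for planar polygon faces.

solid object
 facet normal -0.960 0.200 -0.194
  outer loop
   vertex 1.2 2.3 0.5
   vertex 0.4 0.6 2.7
   vertex 0.9 2.9 2.6
  endloop
 endfacet
 facet normal -0.028 0.960 -0.278
  outer loop
   vertex 1.2 2.3 0.5
   vertex 0.9 2.9 2.6
   vertex 4.0 2.7 1.6
  endloop
 endfacet
 facet normal -0.808 0.200 0.554
  outer loop
   vertex 1.1 0.1 3.9
   vertex 0.9 2.9 2.6
   vertex 0.4 0.6 2.7
  endloop
 endfacet
 facet normal 0.303 0.419 0.856
  outer loop
   vertex 1.1 0.1 3.9
   vertex 4.0 2.7 1.6
   vertex 0.9 2.9 2.6
  endloop
 endfacet
 facet normal 0.323 0.247 -0.913
  outer loop
   vertex 3.3 1.4 1.0
   vertex 1.2 2.3 0.5
   vertex 4.0 2.7 1.6
  endloop
 endfacet
 facet normal 0.316 0.406 0.857
  outer loop
   vertex 2.4 1.2 2.9
   vertex 4.0 2.7 1.6
   vertex 1.1 0.1 3.9
  endloop
 endfacet
 facet normal 0.772 -0.557 0.307
  outer loop
   vertex 2.4 1.2 2.9
   vertex 3.3 1.4 1.0
   vertex 4.0 2.7 1.6
  endloop
 endfacet
 facet normal 0.737 -0.613 0.285
  outer loop
   vertex 2.4 1.2 2.9
   vertex 1.1 0.1 3.9
   vertex 3.3 1.4 1.0
  endloop
 endfacet
 facet normal -0.793 -0.308 -0.526
  outer loop
   vertex 1.6 1.1 0.6
   vertex 0.4 0.6 2.7
   vertex 1.2 2.3 0.5
  endloop
 endfacet
 facet normal 0.230 -0.005 -0.973
  outer loop
   vertex 1.6 1.1 0.6
   vertex 1.2 2.3 0.5
   vertex 3.3 1.4 1.0
  endloop
 endfacet
 facet normal -0.145 -0.941 -0.307
  outer loop
   vertex 1.6 1.1 0.6
   vertex 1.1 0.1 3.9
   vertex 0.4 0.6 2.7
  endloop
 endfacet
 facet normal 0.225 -0.941 -0.251
  outer loop
   vertex 1.6 1.1 0.6
   vertex 3.3 1.4 1.0
   vertex 1.1 0.1 3.9
  endloop
 endfacet
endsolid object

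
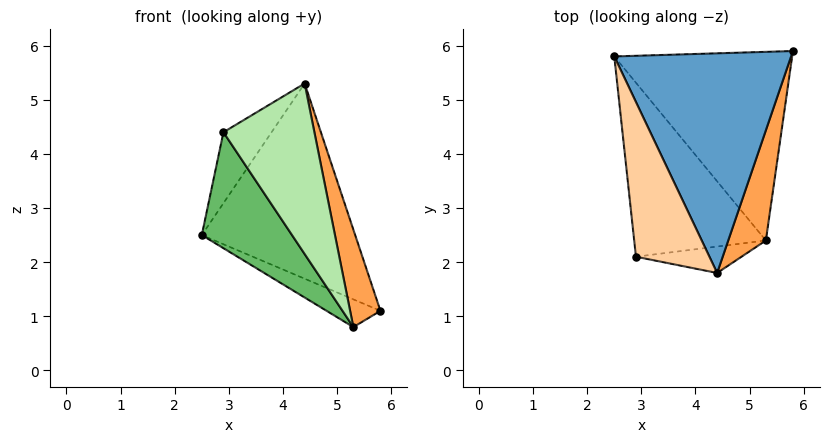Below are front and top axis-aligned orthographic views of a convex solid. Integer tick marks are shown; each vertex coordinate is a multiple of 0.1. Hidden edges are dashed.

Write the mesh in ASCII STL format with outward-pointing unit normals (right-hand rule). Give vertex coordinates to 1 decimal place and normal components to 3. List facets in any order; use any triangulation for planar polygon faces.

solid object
 facet normal 0.285 0.637 0.717
  outer loop
   vertex 4.4 1.8 5.3
   vertex 5.8 5.9 1.1
   vertex 2.5 5.8 2.5
  endloop
 endfacet
 facet normal -0.390 0.134 -0.911
  outer loop
   vertex 5.3 2.4 0.8
   vertex 2.5 5.8 2.5
   vertex 5.8 5.9 1.1
  endloop
 endfacet
 facet normal 0.973 -0.154 0.174
  outer loop
   vertex 5.3 2.4 0.8
   vertex 5.8 5.9 1.1
   vertex 4.4 1.8 5.3
  endloop
 endfacet
 facet normal -0.419 0.378 0.825
  outer loop
   vertex 2.9 2.1 4.4
   vertex 4.4 1.8 5.3
   vertex 2.5 5.8 2.5
  endloop
 endfacet
 facet normal -0.763 -0.359 -0.538
  outer loop
   vertex 2.9 2.1 4.4
   vertex 2.5 5.8 2.5
   vertex 5.3 2.4 0.8
  endloop
 endfacet
 facet normal -0.105 -0.983 -0.152
  outer loop
   vertex 2.9 2.1 4.4
   vertex 5.3 2.4 0.8
   vertex 4.4 1.8 5.3
  endloop
 endfacet
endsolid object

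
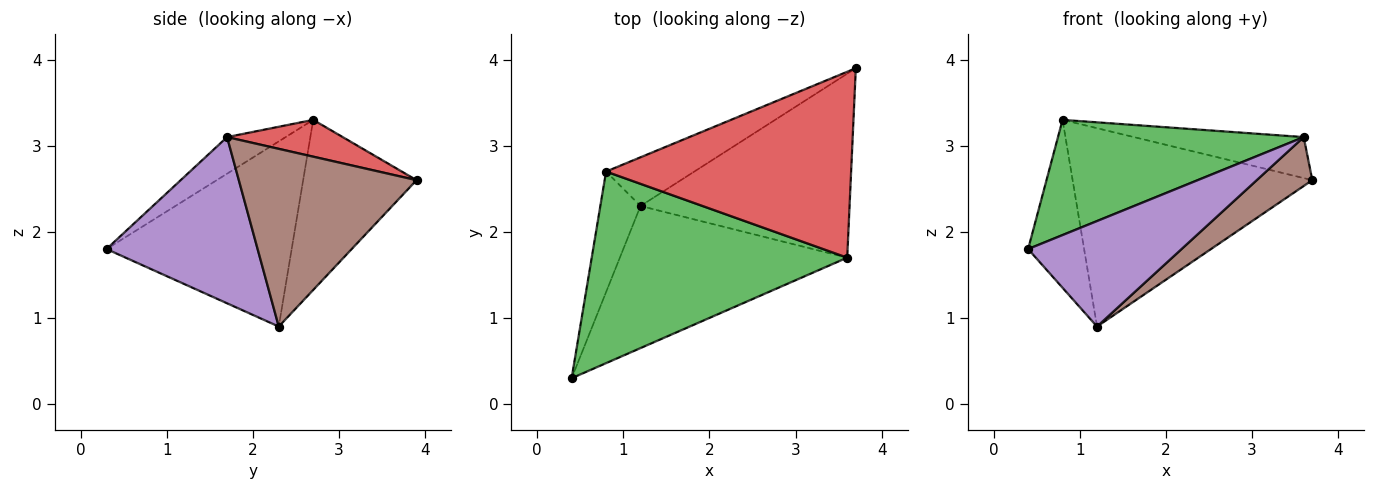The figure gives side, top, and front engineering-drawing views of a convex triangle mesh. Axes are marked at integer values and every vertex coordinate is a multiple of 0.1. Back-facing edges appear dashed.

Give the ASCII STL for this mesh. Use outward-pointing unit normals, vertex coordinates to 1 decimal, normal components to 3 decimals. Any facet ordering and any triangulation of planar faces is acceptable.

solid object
 facet normal -0.937 0.283 -0.203
  outer loop
   vertex 1.2 2.3 0.9
   vertex 0.4 0.3 1.8
   vertex 0.8 2.7 3.3
  endloop
 endfacet
 facet normal -0.417 0.882 -0.217
  outer loop
   vertex 1.2 2.3 0.9
   vertex 0.8 2.7 3.3
   vertex 3.7 3.9 2.6
  endloop
 endfacet
 facet normal -0.122 -0.511 0.851
  outer loop
   vertex 3.6 1.7 3.1
   vertex 0.8 2.7 3.3
   vertex 0.4 0.3 1.8
  endloop
 endfacet
 facet normal 0.145 0.213 0.966
  outer loop
   vertex 3.6 1.7 3.1
   vertex 3.7 3.9 2.6
   vertex 0.8 2.7 3.3
  endloop
 endfacet
 facet normal 0.506 -0.514 -0.692
  outer loop
   vertex 3.6 1.7 3.1
   vertex 0.4 0.3 1.8
   vertex 1.2 2.3 0.9
  endloop
 endfacet
 facet normal 0.635 -0.199 -0.747
  outer loop
   vertex 3.6 1.7 3.1
   vertex 1.2 2.3 0.9
   vertex 3.7 3.9 2.6
  endloop
 endfacet
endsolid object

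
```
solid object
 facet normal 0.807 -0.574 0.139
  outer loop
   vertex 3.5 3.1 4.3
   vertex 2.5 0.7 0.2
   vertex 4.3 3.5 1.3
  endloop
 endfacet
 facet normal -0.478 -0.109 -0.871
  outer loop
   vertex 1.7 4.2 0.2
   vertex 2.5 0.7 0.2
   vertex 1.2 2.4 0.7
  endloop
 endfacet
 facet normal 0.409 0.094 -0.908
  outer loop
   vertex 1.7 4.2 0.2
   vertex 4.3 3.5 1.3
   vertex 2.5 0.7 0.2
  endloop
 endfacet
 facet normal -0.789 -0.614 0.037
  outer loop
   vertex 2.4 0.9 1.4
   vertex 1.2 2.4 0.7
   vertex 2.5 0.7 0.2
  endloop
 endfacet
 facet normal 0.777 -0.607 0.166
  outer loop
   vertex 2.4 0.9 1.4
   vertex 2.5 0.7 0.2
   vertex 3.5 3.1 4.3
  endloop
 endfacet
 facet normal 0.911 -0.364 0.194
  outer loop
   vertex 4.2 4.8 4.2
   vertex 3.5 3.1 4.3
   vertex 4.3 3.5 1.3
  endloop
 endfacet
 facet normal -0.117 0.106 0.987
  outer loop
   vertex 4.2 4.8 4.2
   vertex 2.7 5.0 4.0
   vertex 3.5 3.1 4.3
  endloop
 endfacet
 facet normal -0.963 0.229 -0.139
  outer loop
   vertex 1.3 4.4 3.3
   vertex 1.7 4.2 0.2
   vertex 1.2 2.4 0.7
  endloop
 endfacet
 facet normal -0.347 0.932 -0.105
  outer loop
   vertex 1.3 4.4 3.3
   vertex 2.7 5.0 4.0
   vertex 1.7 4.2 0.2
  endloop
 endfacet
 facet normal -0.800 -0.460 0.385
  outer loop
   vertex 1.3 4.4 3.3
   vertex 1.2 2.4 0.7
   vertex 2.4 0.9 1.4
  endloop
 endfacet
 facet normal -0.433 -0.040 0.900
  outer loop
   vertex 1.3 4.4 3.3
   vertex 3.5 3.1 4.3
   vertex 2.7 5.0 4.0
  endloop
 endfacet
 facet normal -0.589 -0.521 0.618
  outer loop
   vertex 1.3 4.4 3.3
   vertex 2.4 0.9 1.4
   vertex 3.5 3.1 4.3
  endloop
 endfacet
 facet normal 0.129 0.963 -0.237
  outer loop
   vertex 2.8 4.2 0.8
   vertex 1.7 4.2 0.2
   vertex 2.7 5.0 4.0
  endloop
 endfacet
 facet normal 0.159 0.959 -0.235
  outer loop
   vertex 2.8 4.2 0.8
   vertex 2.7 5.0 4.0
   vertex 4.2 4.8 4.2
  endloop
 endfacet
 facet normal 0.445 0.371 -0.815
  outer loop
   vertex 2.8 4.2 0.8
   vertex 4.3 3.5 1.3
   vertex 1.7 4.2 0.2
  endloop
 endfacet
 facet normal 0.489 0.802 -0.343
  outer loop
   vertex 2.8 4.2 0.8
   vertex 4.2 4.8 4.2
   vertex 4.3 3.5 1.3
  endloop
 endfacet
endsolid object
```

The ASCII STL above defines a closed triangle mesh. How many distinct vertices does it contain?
10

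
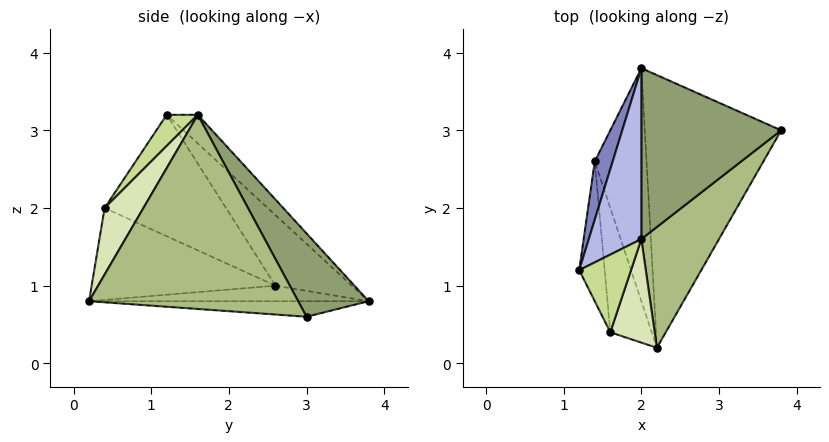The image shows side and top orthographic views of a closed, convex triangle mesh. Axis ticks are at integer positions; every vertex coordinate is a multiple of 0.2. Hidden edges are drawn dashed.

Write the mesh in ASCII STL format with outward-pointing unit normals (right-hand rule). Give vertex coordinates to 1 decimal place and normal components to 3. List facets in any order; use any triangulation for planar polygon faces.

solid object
 facet normal -0.113 -0.006 -0.994
  outer loop
   vertex 2.2 0.2 0.8
   vertex 2.0 3.8 0.8
   vertex 3.8 3.0 0.6
  endloop
 endfacet
 facet normal -0.858 0.465 0.218
  outer loop
   vertex 1.4 2.6 1.0
   vertex 1.2 1.2 3.2
   vertex 2.0 3.8 0.8
  endloop
 endfacet
 facet normal -0.287 -0.016 -0.958
  outer loop
   vertex 1.4 2.6 1.0
   vertex 2.0 3.8 0.8
   vertex 2.2 0.2 0.8
  endloop
 endfacet
 facet normal -0.346 0.692 0.634
  outer loop
   vertex 2.0 1.6 3.2
   vertex 2.0 3.8 0.8
   vertex 1.2 1.2 3.2
  endloop
 endfacet
 facet normal 0.374 0.684 0.627
  outer loop
   vertex 2.0 1.6 3.2
   vertex 3.8 3.0 0.6
   vertex 2.0 3.8 0.8
  endloop
 endfacet
 facet normal 0.829 -0.450 0.332
  outer loop
   vertex 2.0 1.6 3.2
   vertex 2.2 0.2 0.8
   vertex 3.8 3.0 0.6
  endloop
 endfacet
 facet normal 0.359 -0.717 0.598
  outer loop
   vertex 1.6 0.4 2.0
   vertex 2.0 1.6 3.2
   vertex 1.2 1.2 3.2
  endloop
 endfacet
 facet normal 0.640 -0.640 0.426
  outer loop
   vertex 1.6 0.4 2.0
   vertex 2.2 0.2 0.8
   vertex 2.0 1.6 3.2
  endloop
 endfacet
 facet normal -0.963 -0.179 -0.202
  outer loop
   vertex 1.6 0.4 2.0
   vertex 1.2 1.2 3.2
   vertex 1.4 2.6 1.0
  endloop
 endfacet
 facet normal -0.880 -0.260 -0.397
  outer loop
   vertex 1.6 0.4 2.0
   vertex 1.4 2.6 1.0
   vertex 2.2 0.2 0.8
  endloop
 endfacet
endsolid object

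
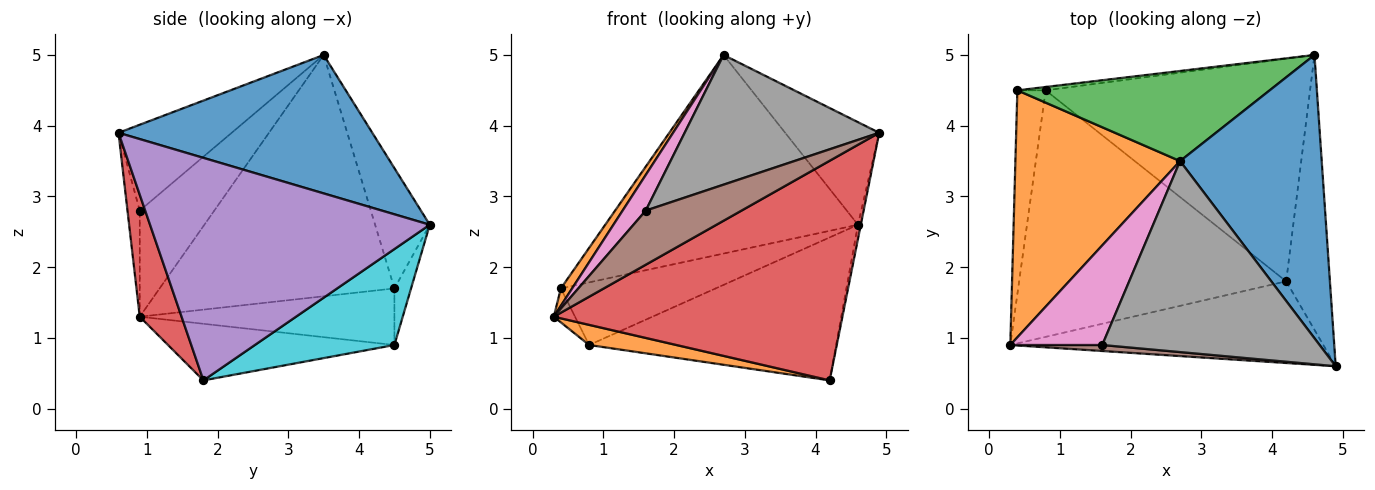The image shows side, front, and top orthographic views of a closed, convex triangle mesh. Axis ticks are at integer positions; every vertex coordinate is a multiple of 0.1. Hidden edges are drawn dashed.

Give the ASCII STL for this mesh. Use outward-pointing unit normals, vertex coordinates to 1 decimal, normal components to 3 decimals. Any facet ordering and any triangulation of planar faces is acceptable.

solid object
 facet normal 0.677 0.251 0.692
  outer loop
   vertex 2.7 3.5 5.0
   vertex 4.9 0.6 3.9
   vertex 4.6 5.0 2.6
  endloop
 endfacet
 facet normal -0.825 -0.040 0.563
  outer loop
   vertex 0.4 4.5 1.7
   vertex 0.3 0.9 1.3
   vertex 2.7 3.5 5.0
  endloop
 endfacet
 facet normal -0.193 0.893 0.405
  outer loop
   vertex 0.4 4.5 1.7
   vertex 2.7 3.5 5.0
   vertex 4.6 5.0 2.6
  endloop
 endfacet
 facet normal 0.135 -0.929 -0.345
  outer loop
   vertex 4.2 1.8 0.4
   vertex 4.9 0.6 3.9
   vertex 0.3 0.9 1.3
  endloop
 endfacet
 facet normal 0.981 0.010 -0.193
  outer loop
   vertex 4.2 1.8 0.4
   vertex 4.6 5.0 2.6
   vertex 4.9 0.6 3.9
  endloop
 endfacet
 facet normal -0.126 -0.986 0.109
  outer loop
   vertex 1.6 0.9 2.8
   vertex 0.3 0.9 1.3
   vertex 4.9 0.6 3.9
  endloop
 endfacet
 facet normal -0.736 -0.228 0.638
  outer loop
   vertex 1.6 0.9 2.8
   vertex 2.7 3.5 5.0
   vertex 0.3 0.9 1.3
  endloop
 endfacet
 facet normal -0.311 -0.534 0.786
  outer loop
   vertex 1.6 0.9 2.8
   vertex 4.9 0.6 3.9
   vertex 2.7 3.5 5.0
  endloop
 endfacet
 facet normal -0.107 0.993 -0.053
  outer loop
   vertex 0.8 4.5 0.9
   vertex 0.4 4.5 1.7
   vertex 4.6 5.0 2.6
  endloop
 endfacet
 facet normal 0.292 0.517 -0.805
  outer loop
   vertex 0.8 4.5 0.9
   vertex 4.6 5.0 2.6
   vertex 4.2 1.8 0.4
  endloop
 endfacet
 facet normal -0.892 0.074 -0.446
  outer loop
   vertex 0.8 4.5 0.9
   vertex 0.3 0.9 1.3
   vertex 0.4 4.5 1.7
  endloop
 endfacet
 facet normal -0.207 -0.080 -0.975
  outer loop
   vertex 0.8 4.5 0.9
   vertex 4.2 1.8 0.4
   vertex 0.3 0.9 1.3
  endloop
 endfacet
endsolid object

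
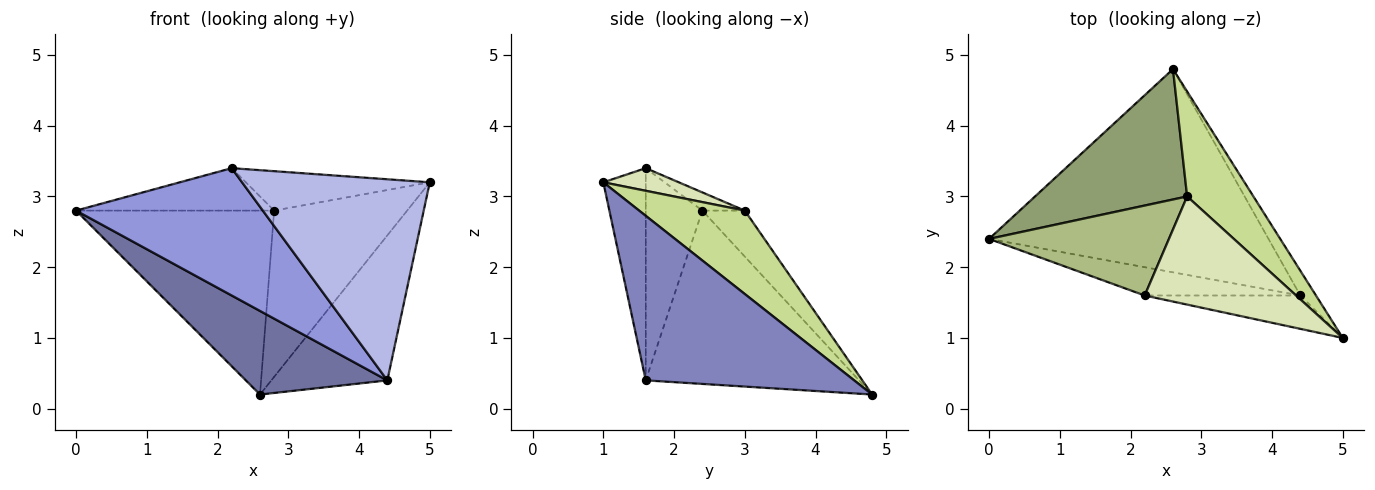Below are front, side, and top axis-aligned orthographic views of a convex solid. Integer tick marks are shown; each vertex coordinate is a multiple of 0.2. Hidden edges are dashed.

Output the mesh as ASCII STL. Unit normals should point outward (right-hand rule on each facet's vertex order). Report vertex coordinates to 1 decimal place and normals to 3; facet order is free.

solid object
 facet normal -0.498 -0.330 -0.802
  outer loop
   vertex 4.4 1.6 0.4
   vertex 0.0 2.4 2.8
   vertex 2.6 4.8 0.2
  endloop
 endfacet
 facet normal 0.871 0.485 -0.083
  outer loop
   vertex 4.4 1.6 0.4
   vertex 2.6 4.8 0.2
   vertex 5.0 1.0 3.2
  endloop
 endfacet
 facet normal -0.284 -0.936 -0.208
  outer loop
   vertex 4.4 1.6 0.4
   vertex 2.2 1.6 3.4
   vertex 0.0 2.4 2.8
  endloop
 endfacet
 facet normal -0.218 -0.963 -0.160
  outer loop
   vertex 4.4 1.6 0.4
   vertex 5.0 1.0 3.2
   vertex 2.2 1.6 3.4
  endloop
 endfacet
 facet normal -0.172 0.804 0.570
  outer loop
   vertex 2.8 3.0 2.8
   vertex 2.6 4.8 0.2
   vertex 0.0 2.4 2.8
  endloop
 endfacet
 facet normal -0.091 0.425 0.901
  outer loop
   vertex 2.8 3.0 2.8
   vertex 0.0 2.4 2.8
   vertex 2.2 1.6 3.4
  endloop
 endfacet
 facet normal 0.558 0.702 0.443
  outer loop
   vertex 2.8 3.0 2.8
   vertex 5.0 1.0 3.2
   vertex 2.6 4.8 0.2
  endloop
 endfacet
 facet normal 0.139 0.339 0.930
  outer loop
   vertex 2.8 3.0 2.8
   vertex 2.2 1.6 3.4
   vertex 5.0 1.0 3.2
  endloop
 endfacet
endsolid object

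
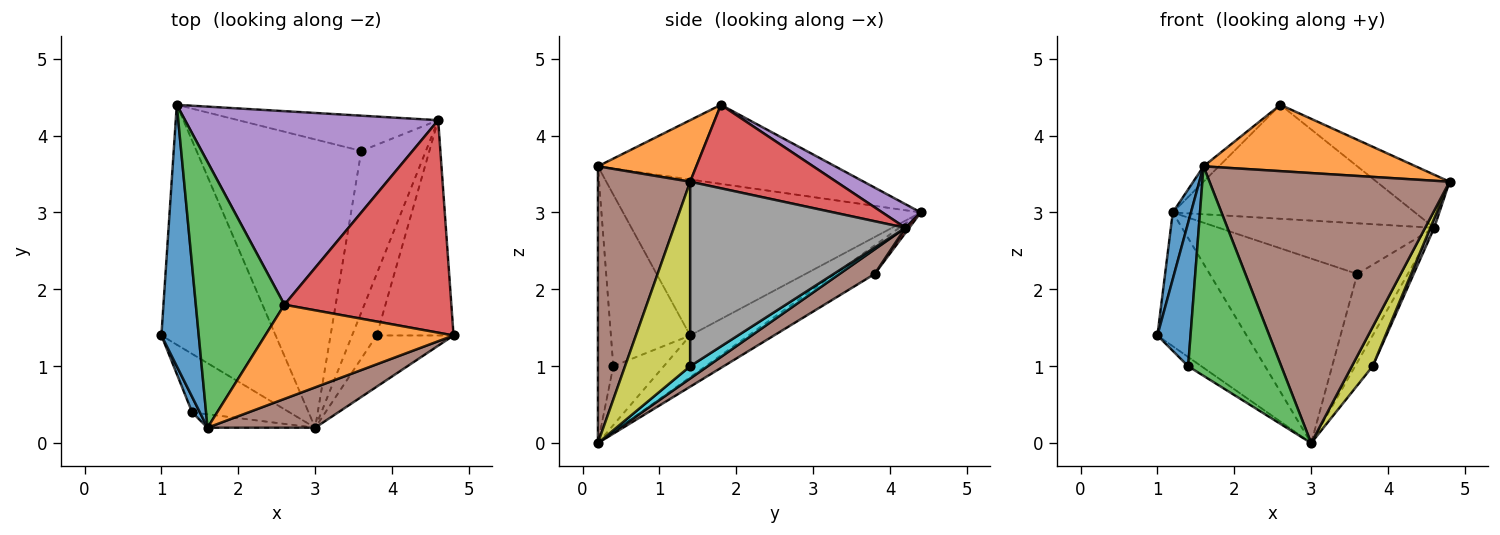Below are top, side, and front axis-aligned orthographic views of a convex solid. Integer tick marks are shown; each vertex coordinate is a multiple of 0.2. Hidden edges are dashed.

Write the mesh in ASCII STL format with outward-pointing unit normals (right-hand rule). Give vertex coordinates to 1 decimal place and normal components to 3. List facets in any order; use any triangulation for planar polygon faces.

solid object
 facet normal -0.971 -0.059 0.232
  outer loop
   vertex 1.6 0.2 3.6
   vertex 1.2 4.4 3.0
   vertex 1.0 1.4 1.4
  endloop
 endfacet
 facet normal 0.258 -0.556 0.790
  outer loop
   vertex 2.6 1.8 4.4
   vertex 1.6 0.2 3.6
   vertex 4.8 1.4 3.4
  endloop
 endfacet
 facet normal -0.665 0.043 0.745
  outer loop
   vertex 2.6 1.8 4.4
   vertex 1.2 4.4 3.0
   vertex 1.6 0.2 3.6
  endloop
 endfacet
 facet normal 0.436 0.218 0.873
  outer loop
   vertex 2.6 1.8 4.4
   vertex 4.8 1.4 3.4
   vertex 4.6 4.2 2.8
  endloop
 endfacet
 facet normal 0.080 0.506 0.859
  outer loop
   vertex 2.6 1.8 4.4
   vertex 4.6 4.2 2.8
   vertex 1.2 4.4 3.0
  endloop
 endfacet
 facet normal 0.355 -0.924 0.138
  outer loop
   vertex 3.0 0.2 0.0
   vertex 4.8 1.4 3.4
   vertex 1.6 0.2 3.6
  endloop
 endfacet
 facet normal -0.304 0.464 -0.832
  outer loop
   vertex 3.0 0.2 0.0
   vertex 1.0 1.4 1.4
   vertex 1.2 4.4 3.0
  endloop
 endfacet
 facet normal 0.923 -0.016 -0.385
  outer loop
   vertex 3.8 1.4 1.0
   vertex 4.6 4.2 2.8
   vertex 4.8 1.4 3.4
  endloop
 endfacet
 facet normal 0.885 -0.283 -0.369
  outer loop
   vertex 3.8 1.4 1.0
   vertex 4.8 1.4 3.4
   vertex 3.0 0.2 0.0
  endloop
 endfacet
 facet normal 0.408 0.408 -0.816
  outer loop
   vertex 3.8 1.4 1.0
   vertex 3.0 0.2 0.0
   vertex 4.6 4.2 2.8
  endloop
 endfacet
 facet normal -0.922 -0.385 0.041
  outer loop
   vertex 1.4 0.4 1.0
   vertex 1.6 0.2 3.6
   vertex 1.0 1.4 1.4
  endloop
 endfacet
 facet normal -0.513 0.134 -0.848
  outer loop
   vertex 1.4 0.4 1.0
   vertex 1.0 1.4 1.4
   vertex 3.0 0.2 0.0
  endloop
 endfacet
 facet normal -0.163 -0.985 -0.063
  outer loop
   vertex 1.4 0.4 1.0
   vertex 3.0 0.2 0.0
   vertex 1.6 0.2 3.6
  endloop
 endfacet
 facet normal 0.015 0.821 -0.571
  outer loop
   vertex 3.6 3.8 2.2
   vertex 1.2 4.4 3.0
   vertex 4.6 4.2 2.8
  endloop
 endfacet
 facet normal -0.144 0.533 -0.833
  outer loop
   vertex 3.6 3.8 2.2
   vertex 3.0 0.2 0.0
   vertex 1.2 4.4 3.0
  endloop
 endfacet
 facet normal 0.317 0.456 -0.832
  outer loop
   vertex 3.6 3.8 2.2
   vertex 4.6 4.2 2.8
   vertex 3.0 0.2 0.0
  endloop
 endfacet
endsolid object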